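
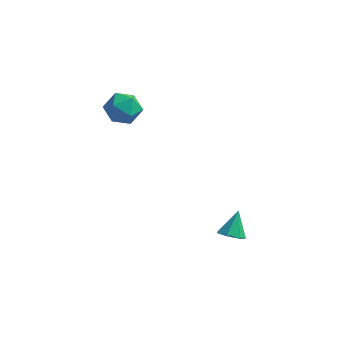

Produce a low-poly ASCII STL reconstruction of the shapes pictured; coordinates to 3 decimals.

solid 
facet normal -0.124 0.973 -0.193
outer loop
vertex -1.452 -1.79 2.581
vertex -2.233 -1.799 3.037
vertex -1.46 -1.615 3.468
endloop
endfacet
facet normal 0.569 0.808 -0.154
outer loop
vertex -1.452 -1.79 2.581
vertex -1.46 -1.615 3.468
vertex -0.812 -2.139 3.116
endloop
endfacet
facet normal 0.703 0.305 -0.642
outer loop
vertex -1.452 -1.79 2.581
vertex -0.812 -2.139 3.116
vertex -1.185 -2.646 2.467
endloop
endfacet
facet normal 0.093 0.160 -0.983
outer loop
vertex -1.452 -1.79 2.581
vertex -1.185 -2.646 2.467
vertex -2.063 -2.436 2.418
endloop
endfacet
facet normal -0.418 0.573 -0.705
outer loop
vertex -1.452 -1.79 2.581
vertex -2.063 -2.436 2.418
vertex -2.233 -1.799 3.037
endloop
endfacet
facet normal 0.693 0.528 0.491
outer loop
vertex -0.812 -2.139 3.116
vertex -1.46 -1.615 3.468
vertex -1.197 -2.364 3.902
endloop
endfacet
facet normal -0.428 0.795 0.429
outer loop
vertex -1.46 -1.615 3.468
vertex -2.233 -1.799 3.037
vertex -2.075 -2.154 3.853
endloop
endfacet
facet normal -0.904 0.148 -0.401
outer loop
vertex -2.233 -1.799 3.037
vertex -2.063 -2.436 2.418
vertex -2.448 -2.661 3.204
endloop
endfacet
facet normal -0.077 -0.520 -0.851
outer loop
vertex -2.063 -2.436 2.418
vertex -1.185 -2.646 2.467
vertex -1.8 -3.185 2.852
endloop
endfacet
facet normal 0.910 -0.285 -0.300
outer loop
vertex -1.185 -2.646 2.467
vertex -0.812 -2.139 3.116
vertex -1.027 -3.001 3.283
endloop
endfacet
facet normal -0.093 -0.160 0.983
outer loop
vertex -1.808 -3.01 3.739
vertex -1.197 -2.364 3.902
vertex -2.075 -2.154 3.853
endloop
endfacet
facet normal -0.703 -0.305 0.642
outer loop
vertex -1.808 -3.01 3.739
vertex -2.075 -2.154 3.853
vertex -2.448 -2.661 3.204
endloop
endfacet
facet normal -0.569 -0.808 0.154
outer loop
vertex -1.808 -3.01 3.739
vertex -2.448 -2.661 3.204
vertex -1.8 -3.185 2.852
endloop
endfacet
facet normal 0.124 -0.973 0.193
outer loop
vertex -1.808 -3.01 3.739
vertex -1.8 -3.185 2.852
vertex -1.027 -3.001 3.283
endloop
endfacet
facet normal 0.418 -0.573 0.705
outer loop
vertex -1.808 -3.01 3.739
vertex -1.027 -3.001 3.283
vertex -1.197 -2.364 3.902
endloop
endfacet
facet normal 0.077 0.520 0.851
outer loop
vertex -2.075 -2.154 3.853
vertex -1.197 -2.364 3.902
vertex -1.46 -1.615 3.468
endloop
endfacet
facet normal -0.910 0.285 0.300
outer loop
vertex -2.448 -2.661 3.204
vertex -2.075 -2.154 3.853
vertex -2.233 -1.799 3.037
endloop
endfacet
facet normal -0.693 -0.528 -0.491
outer loop
vertex -1.8 -3.185 2.852
vertex -2.448 -2.661 3.204
vertex -2.063 -2.436 2.418
endloop
endfacet
facet normal 0.428 -0.795 -0.429
outer loop
vertex -1.027 -3.001 3.283
vertex -1.8 -3.185 2.852
vertex -1.185 -2.646 2.467
endloop
endfacet
facet normal 0.904 -0.148 0.401
outer loop
vertex -1.197 -2.364 3.902
vertex -1.027 -3.001 3.283
vertex -0.812 -2.139 3.116
endloop
endfacet
facet normal -0.030 -0.605 -0.796
outer loop
vertex 4.311 -3.297 -2.923
vertex 3.681 -3.41 -2.813
vertex 3.951 -2.945 -3.177
endloop
endfacet
facet normal 0.713 0.700 -0.040
outer loop
vertex 4.311 -3.297 -2.923
vertex 3.951 -2.945 -3.177
vertex 3.719 -2.63 -1.787
endloop
endfacet
facet normal -0.030 -0.605 -0.796
outer loop
vertex 3.951 -2.945 -3.177
vertex 3.681 -3.41 -2.813
vertex 3.388 -2.943 -3.157
endloop
endfacet
facet normal -0.004 0.975 -0.222
outer loop
vertex 3.951 -2.945 -3.177
vertex 3.388 -2.943 -3.157
vertex 3.719 -2.63 -1.787
endloop
endfacet
facet normal -0.030 -0.605 -0.796
outer loop
vertex 3.388 -2.943 -3.157
vertex 3.681 -3.41 -2.813
vertex 3.045 -3.293 -2.878
endloop
endfacet
facet normal -0.710 0.704 0.011
outer loop
vertex 3.388 -2.943 -3.157
vertex 3.045 -3.293 -2.878
vertex 3.719 -2.63 -1.787
endloop
endfacet
facet normal -0.030 -0.605 -0.796
outer loop
vertex 3.045 -3.293 -2.878
vertex 3.681 -3.41 -2.813
vertex 3.181 -3.731 -2.55
endloop
endfacet
facet normal -0.871 0.091 0.483
outer loop
vertex 3.045 -3.293 -2.878
vertex 3.181 -3.731 -2.55
vertex 3.719 -2.63 -1.787
endloop
endfacet
facet normal -0.031 -0.605 -0.796
outer loop
vertex 3.181 -3.731 -2.55
vertex 3.681 -3.41 -2.813
vertex 3.693 -3.928 -2.42
endloop
endfacet
facet normal -0.368 -0.402 0.839
outer loop
vertex 3.181 -3.731 -2.55
vertex 3.693 -3.928 -2.42
vertex 3.719 -2.63 -1.787
endloop
endfacet
facet normal -0.030 -0.605 -0.796
outer loop
vertex 3.693 -3.928 -2.42
vertex 3.681 -3.41 -2.813
vertex 4.196 -3.734 -2.586
endloop
endfacet
facet normal 0.423 -0.404 0.811
outer loop
vertex 3.693 -3.928 -2.42
vertex 4.196 -3.734 -2.586
vertex 3.719 -2.63 -1.787
endloop
endfacet
facet normal -0.030 -0.605 -0.795
outer loop
vertex 4.196 -3.734 -2.586
vertex 3.681 -3.41 -2.813
vertex 4.311 -3.297 -2.923
endloop
endfacet
facet normal 0.903 0.086 0.420
outer loop
vertex 4.196 -3.734 -2.586
vertex 4.311 -3.297 -2.923
vertex 3.719 -2.63 -1.787
endloop
endfacet

endsolid


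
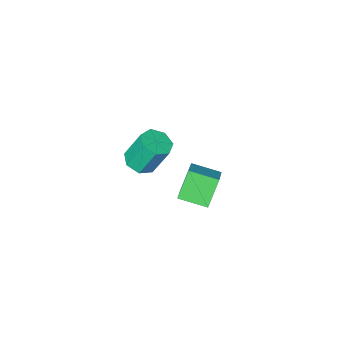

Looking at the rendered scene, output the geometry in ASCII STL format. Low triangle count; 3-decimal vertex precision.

solid 
facet normal 0.302 -0.310 -0.902
outer loop
vertex 1.411 3.372 -0.12
vertex 1.027 3.778 -0.388
vertex 1.618 3.859 -0.218
endloop
endfacet
facet normal 0.872 -0.292 0.392
outer loop
vertex 1.411 3.372 -0.12
vertex 1.618 3.859 -0.218
vertex 0.997 3.796 1.116
endloop
endfacet
facet normal 0.872 -0.292 0.392
outer loop
vertex 0.997 3.796 1.116
vertex 1.618 3.859 -0.218
vertex 1.204 4.283 1.018
endloop
endfacet
facet normal -0.302 0.310 0.902
outer loop
vertex 0.997 3.796 1.116
vertex 1.204 4.283 1.018
vertex 0.613 4.202 0.848
endloop
endfacet
facet normal 0.302 -0.309 -0.902
outer loop
vertex 1.618 3.859 -0.218
vertex 1.027 3.778 -0.388
vertex 1.379 4.285 -0.444
endloop
endfacet
facet normal 0.844 0.527 0.102
outer loop
vertex 1.618 3.859 -0.218
vertex 1.379 4.285 -0.444
vertex 1.204 4.283 1.018
endloop
endfacet
facet normal 0.844 0.527 0.102
outer loop
vertex 1.204 4.283 1.018
vertex 1.379 4.285 -0.444
vertex 0.965 4.709 0.792
endloop
endfacet
facet normal -0.302 0.309 0.902
outer loop
vertex 1.204 4.283 1.018
vertex 0.965 4.709 0.792
vertex 0.613 4.202 0.848
endloop
endfacet
facet normal 0.301 -0.308 -0.902
outer loop
vertex 1.379 4.285 -0.444
vertex 1.027 3.778 -0.388
vertex 0.876 4.33 -0.627
endloop
endfacet
facet normal 0.181 0.947 -0.264
outer loop
vertex 1.379 4.285 -0.444
vertex 0.876 4.33 -0.627
vertex 0.965 4.709 0.792
endloop
endfacet
facet normal 0.180 0.948 -0.264
outer loop
vertex 0.965 4.709 0.792
vertex 0.876 4.33 -0.627
vertex 0.462 4.753 0.608
endloop
endfacet
facet normal -0.303 0.310 0.901
outer loop
vertex 0.965 4.709 0.792
vertex 0.462 4.753 0.608
vertex 0.613 4.202 0.848
endloop
endfacet
facet normal 0.302 -0.308 -0.902
outer loop
vertex 0.876 4.33 -0.627
vertex 1.027 3.778 -0.388
vertex 0.486 3.959 -0.631
endloop
endfacet
facet normal -0.619 0.656 -0.432
outer loop
vertex 0.876 4.33 -0.627
vertex 0.486 3.959 -0.631
vertex 0.462 4.753 0.608
endloop
endfacet
facet normal -0.620 0.655 -0.432
outer loop
vertex 0.462 4.753 0.608
vertex 0.486 3.959 -0.631
vertex 0.072 4.382 0.605
endloop
endfacet
facet normal -0.302 0.310 0.902
outer loop
vertex 0.462 4.753 0.608
vertex 0.072 4.382 0.605
vertex 0.613 4.202 0.848
endloop
endfacet
facet normal 0.302 -0.309 -0.902
outer loop
vertex 0.486 3.959 -0.631
vertex 1.027 3.778 -0.388
vertex 0.504 3.452 -0.451
endloop
endfacet
facet normal -0.953 -0.131 -0.274
outer loop
vertex 0.486 3.959 -0.631
vertex 0.504 3.452 -0.451
vertex 0.072 4.382 0.605
endloop
endfacet
facet normal -0.953 -0.131 -0.275
outer loop
vertex 0.072 4.382 0.605
vertex 0.504 3.452 -0.451
vertex 0.09 3.875 0.784
endloop
endfacet
facet normal -0.303 0.308 0.902
outer loop
vertex 0.072 4.382 0.605
vertex 0.09 3.875 0.784
vertex 0.613 4.202 0.848
endloop
endfacet
facet normal 0.301 -0.309 -0.902
outer loop
vertex 0.504 3.452 -0.451
vertex 1.027 3.778 -0.388
vertex 0.916 3.191 -0.224
endloop
endfacet
facet normal -0.568 -0.818 0.090
outer loop
vertex 0.504 3.452 -0.451
vertex 0.916 3.191 -0.224
vertex 0.09 3.875 0.784
endloop
endfacet
facet normal -0.568 -0.818 0.090
outer loop
vertex 0.09 3.875 0.784
vertex 0.916 3.191 -0.224
vertex 0.502 3.614 1.012
endloop
endfacet
facet normal -0.303 0.309 0.901
outer loop
vertex 0.09 3.875 0.784
vertex 0.502 3.614 1.012
vertex 0.613 4.202 0.848
endloop
endfacet
facet normal 0.302 -0.309 -0.902
outer loop
vertex 0.916 3.191 -0.224
vertex 1.027 3.778 -0.388
vertex 1.411 3.372 -0.12
endloop
endfacet
facet normal 0.244 -0.890 0.386
outer loop
vertex 0.916 3.191 -0.224
vertex 1.411 3.372 -0.12
vertex 0.502 3.614 1.012
endloop
endfacet
facet normal 0.245 -0.889 0.387
outer loop
vertex 0.502 3.614 1.012
vertex 1.411 3.372 -0.12
vertex 0.997 3.796 1.116
endloop
endfacet
facet normal -0.303 0.309 0.902
outer loop
vertex 0.502 3.614 1.012
vertex 0.997 3.796 1.116
vertex 0.613 4.202 0.848
endloop
endfacet
facet normal -0.520 -0.233 0.822
outer loop
vertex -1.302 3.202 -2.836
vertex -2.078 4.01 -3.097
vertex -1.917 2.416 -3.448
endloop
endfacet
facet normal 0.674 -0.703 0.227
outer loop
vertex -1.262 2.71 -4.483
vertex -1.302 3.202 -2.836
vertex -1.917 2.416 -3.448
endloop
endfacet
facet normal -0.519 -0.233 0.822
outer loop
vertex -1.917 2.416 -3.448
vertex -2.078 4.01 -3.097
vertex -2.692 3.224 -3.708
endloop
endfacet
facet normal -0.525 -0.672 -0.523
outer loop
vertex -2.692 3.224 -3.708
vertex -1.262 2.71 -4.483
vertex -1.917 2.416 -3.448
endloop
endfacet
facet normal 0.524 0.672 0.523
outer loop
vertex -1.302 3.202 -2.836
vertex -1.423 4.304 -4.132
vertex -2.078 4.01 -3.097
endloop
endfacet
facet normal 0.674 -0.703 0.226
outer loop
vertex -0.648 3.496 -3.872
vertex -1.302 3.202 -2.836
vertex -1.262 2.71 -4.483
endloop
endfacet
facet normal 0.525 0.672 0.522
outer loop
vertex -0.648 3.496 -3.872
vertex -1.423 4.304 -4.132
vertex -1.302 3.202 -2.836
endloop
endfacet
facet normal -0.674 0.703 -0.227
outer loop
vertex -2.078 4.01 -3.097
vertex -1.423 4.304 -4.132
vertex -2.692 3.224 -3.708
endloop
endfacet
facet normal -0.525 -0.672 -0.522
outer loop
vertex -2.038 3.518 -4.744
vertex -1.262 2.71 -4.483
vertex -2.692 3.224 -3.708
endloop
endfacet
facet normal -0.674 0.703 -0.226
outer loop
vertex -2.692 3.224 -3.708
vertex -1.423 4.304 -4.132
vertex -2.038 3.518 -4.744
endloop
endfacet
facet normal 0.519 0.233 -0.822
outer loop
vertex -2.038 3.518 -4.744
vertex -0.648 3.496 -3.872
vertex -1.262 2.71 -4.483
endloop
endfacet
facet normal 0.519 0.234 -0.822
outer loop
vertex -1.423 4.304 -4.132
vertex -0.648 3.496 -3.872
vertex -2.038 3.518 -4.744
endloop
endfacet

endsolid


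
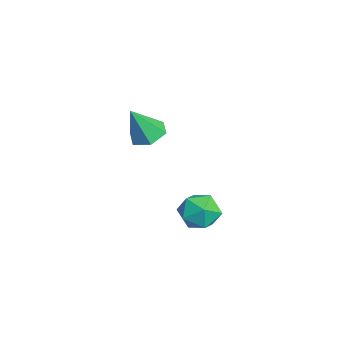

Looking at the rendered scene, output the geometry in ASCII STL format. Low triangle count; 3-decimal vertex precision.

solid 
facet normal 0.417 0.637 0.648
outer loop
vertex 1.87 2.284 -2.945
vertex 1.336 1.852 -2.177
vertex 2.269 1.491 -2.423
endloop
endfacet
facet normal 0.859 0.501 0.105
outer loop
vertex 1.87 2.284 -2.945
vertex 2.269 1.491 -2.423
vertex 2.368 1.536 -3.448
endloop
endfacet
facet normal 0.527 0.687 -0.500
outer loop
vertex 1.87 2.284 -2.945
vertex 2.368 1.536 -3.448
vertex 1.495 1.924 -3.835
endloop
endfacet
facet normal -0.118 0.937 -0.329
outer loop
vertex 1.87 2.284 -2.945
vertex 1.495 1.924 -3.835
vertex 0.858 2.12 -3.049
endloop
endfacet
facet normal -0.186 0.906 0.380
outer loop
vertex 1.87 2.284 -2.945
vertex 0.858 2.12 -3.049
vertex 1.336 1.852 -2.177
endloop
endfacet
facet normal 0.976 -0.203 0.085
outer loop
vertex 2.368 1.536 -3.448
vertex 2.269 1.491 -2.423
vertex 2.142 0.64 -2.991
endloop
endfacet
facet normal 0.261 0.017 0.965
outer loop
vertex 2.269 1.491 -2.423
vertex 1.336 1.852 -2.177
vertex 1.505 0.836 -2.205
endloop
endfacet
facet normal -0.716 0.452 0.532
outer loop
vertex 1.336 1.852 -2.177
vertex 0.858 2.12 -3.049
vertex 0.632 1.224 -2.592
endloop
endfacet
facet normal -0.606 0.502 -0.617
outer loop
vertex 0.858 2.12 -3.049
vertex 1.495 1.924 -3.835
vertex 0.731 1.269 -3.617
endloop
endfacet
facet normal 0.439 0.098 -0.893
outer loop
vertex 1.495 1.924 -3.835
vertex 2.368 1.536 -3.448
vertex 1.664 0.908 -3.863
endloop
endfacet
facet normal 0.118 -0.937 0.329
outer loop
vertex 1.13 0.476 -3.095
vertex 2.142 0.64 -2.991
vertex 1.505 0.836 -2.205
endloop
endfacet
facet normal -0.527 -0.687 0.500
outer loop
vertex 1.13 0.476 -3.095
vertex 1.505 0.836 -2.205
vertex 0.632 1.224 -2.592
endloop
endfacet
facet normal -0.859 -0.501 -0.105
outer loop
vertex 1.13 0.476 -3.095
vertex 0.632 1.224 -2.592
vertex 0.731 1.269 -3.617
endloop
endfacet
facet normal -0.417 -0.637 -0.648
outer loop
vertex 1.13 0.476 -3.095
vertex 0.731 1.269 -3.617
vertex 1.664 0.908 -3.863
endloop
endfacet
facet normal 0.186 -0.906 -0.380
outer loop
vertex 1.13 0.476 -3.095
vertex 1.664 0.908 -3.863
vertex 2.142 0.64 -2.991
endloop
endfacet
facet normal 0.606 -0.502 0.617
outer loop
vertex 1.505 0.836 -2.205
vertex 2.142 0.64 -2.991
vertex 2.269 1.491 -2.423
endloop
endfacet
facet normal -0.439 -0.098 0.893
outer loop
vertex 0.632 1.224 -2.592
vertex 1.505 0.836 -2.205
vertex 1.336 1.852 -2.177
endloop
endfacet
facet normal -0.976 0.203 -0.085
outer loop
vertex 0.731 1.269 -3.617
vertex 0.632 1.224 -2.592
vertex 0.858 2.12 -3.049
endloop
endfacet
facet normal -0.261 -0.017 -0.965
outer loop
vertex 1.664 0.908 -3.863
vertex 0.731 1.269 -3.617
vertex 1.495 1.924 -3.835
endloop
endfacet
facet normal 0.716 -0.452 -0.532
outer loop
vertex 2.142 0.64 -2.991
vertex 1.664 0.908 -3.863
vertex 2.368 1.536 -3.448
endloop
endfacet
facet normal -0.189 0.424 -0.886
outer loop
vertex 1.339 -1.31 1.013
vertex 0.936 -0.662 1.409
vertex 1.78 -0.612 1.253
endloop
endfacet
facet normal 0.844 -0.536 0.008
outer loop
vertex 1.339 -1.31 1.013
vertex 1.78 -0.612 1.253
vertex 1.264 -1.398 2.951
endloop
endfacet
facet normal -0.189 0.423 -0.886
outer loop
vertex 1.78 -0.612 1.253
vertex 0.936 -0.662 1.409
vertex 1.377 0.036 1.648
endloop
endfacet
facet normal 0.867 0.295 0.400
outer loop
vertex 1.78 -0.612 1.253
vertex 1.377 0.036 1.648
vertex 1.264 -1.398 2.951
endloop
endfacet
facet normal -0.189 0.423 -0.886
outer loop
vertex 1.377 0.036 1.648
vertex 0.936 -0.662 1.409
vertex 0.533 -0.013 1.805
endloop
endfacet
facet normal 0.099 0.665 0.740
outer loop
vertex 1.377 0.036 1.648
vertex 0.533 -0.013 1.805
vertex 1.264 -1.398 2.951
endloop
endfacet
facet normal -0.188 0.424 -0.886
outer loop
vertex 0.533 -0.013 1.805
vertex 0.936 -0.662 1.409
vertex 0.092 -0.711 1.565
endloop
endfacet
facet normal -0.696 0.203 0.689
outer loop
vertex 0.533 -0.013 1.805
vertex 0.092 -0.711 1.565
vertex 1.264 -1.398 2.951
endloop
endfacet
facet normal -0.188 0.423 -0.886
outer loop
vertex 0.092 -0.711 1.565
vertex 0.936 -0.662 1.409
vertex 0.494 -1.36 1.17
endloop
endfacet
facet normal -0.720 -0.627 0.298
outer loop
vertex 0.092 -0.711 1.565
vertex 0.494 -1.36 1.17
vertex 1.264 -1.398 2.951
endloop
endfacet
facet normal -0.190 0.423 -0.886
outer loop
vertex 0.494 -1.36 1.17
vertex 0.936 -0.662 1.409
vertex 1.339 -1.31 1.013
endloop
endfacet
facet normal 0.051 -0.998 -0.043
outer loop
vertex 0.494 -1.36 1.17
vertex 1.339 -1.31 1.013
vertex 1.264 -1.398 2.951
endloop
endfacet

endsolid


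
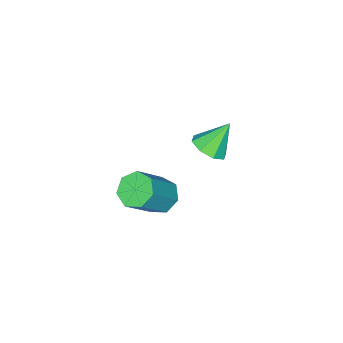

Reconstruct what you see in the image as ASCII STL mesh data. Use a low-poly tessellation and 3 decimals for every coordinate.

solid 
facet normal 0.539 -0.255 -0.802
outer loop
vertex -0.72 -0.823 -3.956
vertex -1.28 -1.523 -4.11
vertex -1.253 -0.651 -4.369
endloop
endfacet
facet normal 0.070 0.950 0.305
outer loop
vertex -0.72 -0.823 -3.956
vertex -1.253 -0.651 -4.369
vertex -2.18 -1.097 -2.77
endloop
endfacet
facet normal 0.539 -0.255 -0.802
outer loop
vertex -1.253 -0.651 -4.369
vertex -1.28 -1.523 -4.11
vertex -1.803 -0.99 -4.631
endloop
endfacet
facet normal -0.506 0.861 -0.053
outer loop
vertex -1.253 -0.651 -4.369
vertex -1.803 -0.99 -4.631
vertex -2.18 -1.097 -2.77
endloop
endfacet
facet normal 0.539 -0.255 -0.803
outer loop
vertex -1.803 -0.99 -4.631
vertex -1.28 -1.523 -4.11
vertex -2.046 -1.641 -4.587
endloop
endfacet
facet normal -0.927 0.335 -0.169
outer loop
vertex -1.803 -0.99 -4.631
vertex -2.046 -1.641 -4.587
vertex -2.18 -1.097 -2.77
endloop
endfacet
facet normal 0.539 -0.255 -0.803
outer loop
vertex -2.046 -1.641 -4.587
vertex -1.28 -1.523 -4.11
vertex -1.84 -2.223 -4.264
endloop
endfacet
facet normal -0.947 -0.321 0.026
outer loop
vertex -2.046 -1.641 -4.587
vertex -1.84 -2.223 -4.264
vertex -2.18 -1.097 -2.77
endloop
endfacet
facet normal 0.539 -0.255 -0.803
outer loop
vertex -1.84 -2.223 -4.264
vertex -1.28 -1.523 -4.11
vertex -1.306 -2.395 -3.851
endloop
endfacet
facet normal -0.554 -0.720 0.417
outer loop
vertex -1.84 -2.223 -4.264
vertex -1.306 -2.395 -3.851
vertex -2.18 -1.097 -2.77
endloop
endfacet
facet normal 0.539 -0.255 -0.803
outer loop
vertex -1.306 -2.395 -3.851
vertex -1.28 -1.523 -4.11
vertex -0.757 -2.056 -3.59
endloop
endfacet
facet normal 0.021 -0.631 0.775
outer loop
vertex -1.306 -2.395 -3.851
vertex -0.757 -2.056 -3.59
vertex -2.18 -1.097 -2.77
endloop
endfacet
facet normal 0.539 -0.254 -0.803
outer loop
vertex -0.757 -2.056 -3.59
vertex -1.28 -1.523 -4.11
vertex -0.514 -1.404 -3.633
endloop
endfacet
facet normal 0.442 -0.106 0.891
outer loop
vertex -0.757 -2.056 -3.59
vertex -0.514 -1.404 -3.633
vertex -2.18 -1.097 -2.77
endloop
endfacet
facet normal 0.539 -0.255 -0.803
outer loop
vertex -0.514 -1.404 -3.633
vertex -1.28 -1.523 -4.11
vertex -0.72 -0.823 -3.956
endloop
endfacet
facet normal 0.462 0.550 0.696
outer loop
vertex -0.514 -1.404 -3.633
vertex -0.72 -0.823 -3.956
vertex -2.18 -1.097 -2.77
endloop
endfacet
facet normal -0.668 0.066 -0.741
outer loop
vertex 3.206 -1.481 -4.042
vertex 2.811 -0.801 -3.625
vertex 3.473 -0.778 -4.22
endloop
endfacet
facet normal 0.659 -0.410 -0.631
outer loop
vertex 3.206 -1.481 -4.042
vertex 3.473 -0.778 -4.22
vertex 4.624 -1.62 -2.471
endloop
endfacet
facet normal 0.659 -0.410 -0.631
outer loop
vertex 4.624 -1.62 -2.471
vertex 3.473 -0.778 -4.22
vertex 4.89 -0.917 -2.65
endloop
endfacet
facet normal 0.669 -0.064 0.741
outer loop
vertex 4.624 -1.62 -2.471
vertex 4.89 -0.917 -2.65
vertex 4.229 -0.939 -2.055
endloop
endfacet
facet normal -0.668 0.065 -0.741
outer loop
vertex 3.473 -0.778 -4.22
vertex 2.811 -0.801 -3.625
vertex 3.241 -0.093 -3.951
endloop
endfacet
facet normal 0.680 0.456 -0.574
outer loop
vertex 3.473 -0.778 -4.22
vertex 3.241 -0.093 -3.951
vertex 4.89 -0.917 -2.65
endloop
endfacet
facet normal 0.681 0.455 -0.575
outer loop
vertex 4.89 -0.917 -2.65
vertex 3.241 -0.093 -3.951
vertex 4.659 -0.231 -2.381
endloop
endfacet
facet normal 0.669 -0.065 0.741
outer loop
vertex 4.89 -0.917 -2.65
vertex 4.659 -0.231 -2.381
vertex 4.229 -0.939 -2.055
endloop
endfacet
facet normal -0.669 0.065 -0.740
outer loop
vertex 3.241 -0.093 -3.951
vertex 2.811 -0.801 -3.625
vertex 2.686 0.06 -3.436
endloop
endfacet
facet normal 0.190 0.978 -0.086
outer loop
vertex 3.241 -0.093 -3.951
vertex 2.686 0.06 -3.436
vertex 4.659 -0.231 -2.381
endloop
endfacet
facet normal 0.189 0.978 -0.085
outer loop
vertex 4.659 -0.231 -2.381
vertex 2.686 0.06 -3.436
vertex 4.104 -0.079 -1.866
endloop
endfacet
facet normal 0.669 -0.065 0.740
outer loop
vertex 4.659 -0.231 -2.381
vertex 4.104 -0.079 -1.866
vertex 4.229 -0.939 -2.055
endloop
endfacet
facet normal -0.668 0.066 -0.741
outer loop
vertex 2.686 0.06 -3.436
vertex 2.811 -0.801 -3.625
vertex 2.225 -0.435 -3.064
endloop
endfacet
facet normal -0.443 0.765 0.468
outer loop
vertex 2.686 0.06 -3.436
vertex 2.225 -0.435 -3.064
vertex 4.104 -0.079 -1.866
endloop
endfacet
facet normal -0.443 0.765 0.468
outer loop
vertex 4.104 -0.079 -1.866
vertex 2.225 -0.435 -3.064
vertex 3.643 -0.574 -1.493
endloop
endfacet
facet normal 0.669 -0.065 0.740
outer loop
vertex 4.104 -0.079 -1.866
vertex 3.643 -0.574 -1.493
vertex 4.229 -0.939 -2.055
endloop
endfacet
facet normal -0.669 0.065 -0.741
outer loop
vertex 2.225 -0.435 -3.064
vertex 2.811 -0.801 -3.625
vertex 2.206 -1.206 -3.114
endloop
endfacet
facet normal -0.743 -0.025 0.669
outer loop
vertex 2.225 -0.435 -3.064
vertex 2.206 -1.206 -3.114
vertex 3.643 -0.574 -1.493
endloop
endfacet
facet normal -0.743 -0.025 0.669
outer loop
vertex 3.643 -0.574 -1.493
vertex 2.206 -1.206 -3.114
vertex 3.623 -1.345 -1.544
endloop
endfacet
facet normal 0.669 -0.066 0.740
outer loop
vertex 3.643 -0.574 -1.493
vertex 3.623 -1.345 -1.544
vertex 4.229 -0.939 -2.055
endloop
endfacet
facet normal -0.669 0.065 -0.740
outer loop
vertex 2.206 -1.206 -3.114
vertex 2.811 -0.801 -3.625
vertex 2.642 -1.671 -3.549
endloop
endfacet
facet normal -0.483 -0.795 0.366
outer loop
vertex 2.206 -1.206 -3.114
vertex 2.642 -1.671 -3.549
vertex 3.623 -1.345 -1.544
endloop
endfacet
facet normal -0.483 -0.796 0.366
outer loop
vertex 3.623 -1.345 -1.544
vertex 2.642 -1.671 -3.549
vertex 4.06 -1.81 -1.979
endloop
endfacet
facet normal 0.668 -0.065 0.741
outer loop
vertex 3.623 -1.345 -1.544
vertex 4.06 -1.81 -1.979
vertex 4.229 -0.939 -2.055
endloop
endfacet
facet normal -0.669 0.065 -0.740
outer loop
vertex 2.642 -1.671 -3.549
vertex 2.811 -0.801 -3.625
vertex 3.206 -1.481 -4.042
endloop
endfacet
facet normal 0.140 -0.967 -0.212
outer loop
vertex 2.642 -1.671 -3.549
vertex 3.206 -1.481 -4.042
vertex 4.06 -1.81 -1.979
endloop
endfacet
facet normal 0.141 -0.967 -0.212
outer loop
vertex 4.06 -1.81 -1.979
vertex 3.206 -1.481 -4.042
vertex 4.624 -1.62 -2.471
endloop
endfacet
facet normal 0.668 -0.065 0.741
outer loop
vertex 4.06 -1.81 -1.979
vertex 4.624 -1.62 -2.471
vertex 4.229 -0.939 -2.055
endloop
endfacet

endsolid


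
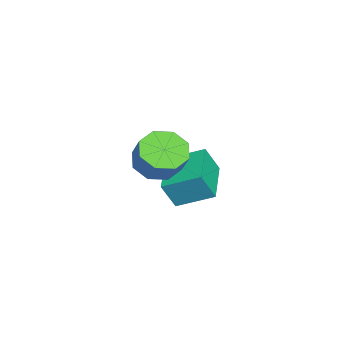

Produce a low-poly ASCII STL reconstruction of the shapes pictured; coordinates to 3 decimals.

solid 
facet normal -0.981 -0.064 0.184
outer loop
vertex -1.966 -3.584 0.248
vertex -1.939 -2.04 0.934
vertex -2.22 -3.058 -0.925
endloop
endfacet
facet normal -0.015 -0.914 -0.406
outer loop
vertex -0.141 -2.92 -1.314
vertex -1.966 -3.584 0.248
vertex -2.22 -3.058 -0.925
endloop
endfacet
facet normal -0.981 -0.065 0.184
outer loop
vertex -2.22 -3.058 -0.925
vertex -1.939 -2.04 0.934
vertex -2.194 -1.514 -0.238
endloop
endfacet
facet normal -0.194 0.402 -0.895
outer loop
vertex -2.194 -1.514 -0.238
vertex -0.141 -2.92 -1.314
vertex -2.22 -3.058 -0.925
endloop
endfacet
facet normal 0.194 -0.401 0.895
outer loop
vertex -1.966 -3.584 0.248
vertex 0.14 -1.902 0.545
vertex -1.939 -2.04 0.934
endloop
endfacet
facet normal -0.016 -0.913 -0.407
outer loop
vertex 0.114 -3.446 -0.142
vertex -1.966 -3.584 0.248
vertex -0.141 -2.92 -1.314
endloop
endfacet
facet normal 0.194 -0.401 0.895
outer loop
vertex 0.114 -3.446 -0.142
vertex 0.14 -1.902 0.545
vertex -1.966 -3.584 0.248
endloop
endfacet
facet normal 0.015 0.913 0.407
outer loop
vertex -1.939 -2.04 0.934
vertex 0.14 -1.902 0.545
vertex -2.194 -1.514 -0.238
endloop
endfacet
facet normal -0.194 0.401 -0.895
outer loop
vertex -0.114 -1.376 -0.628
vertex -0.141 -2.92 -1.314
vertex -2.194 -1.514 -0.238
endloop
endfacet
facet normal 0.016 0.914 0.406
outer loop
vertex -2.194 -1.514 -0.238
vertex 0.14 -1.902 0.545
vertex -0.114 -1.376 -0.628
endloop
endfacet
facet normal 0.981 0.065 -0.184
outer loop
vertex -0.114 -1.376 -0.628
vertex 0.114 -3.446 -0.142
vertex -0.141 -2.92 -1.314
endloop
endfacet
facet normal 0.981 0.065 -0.183
outer loop
vertex 0.14 -1.902 0.545
vertex 0.114 -3.446 -0.142
vertex -0.114 -1.376 -0.628
endloop
endfacet
facet normal -0.548 -0.305 -0.779
outer loop
vertex 3.093 -2.684 2.025
vertex 2.509 -3.184 2.632
vertex 2.515 -2.273 2.271
endloop
endfacet
facet normal 0.327 0.779 -0.535
outer loop
vertex 3.093 -2.684 2.025
vertex 2.515 -2.273 2.271
vertex 3.795 -2.295 3.021
endloop
endfacet
facet normal 0.327 0.780 -0.534
outer loop
vertex 3.795 -2.295 3.021
vertex 2.515 -2.273 2.271
vertex 3.218 -1.884 3.268
endloop
endfacet
facet normal 0.549 0.303 0.779
outer loop
vertex 3.795 -2.295 3.021
vertex 3.218 -1.884 3.268
vertex 3.211 -2.796 3.628
endloop
endfacet
facet normal -0.549 -0.305 -0.779
outer loop
vertex 2.515 -2.273 2.271
vertex 2.509 -3.184 2.632
vertex 1.934 -2.397 2.729
endloop
endfacet
facet normal -0.314 0.938 -0.145
outer loop
vertex 2.515 -2.273 2.271
vertex 1.934 -2.397 2.729
vertex 3.218 -1.884 3.268
endloop
endfacet
facet normal -0.314 0.938 -0.145
outer loop
vertex 3.218 -1.884 3.268
vertex 1.934 -2.397 2.729
vertex 2.637 -2.008 3.726
endloop
endfacet
facet normal 0.549 0.303 0.779
outer loop
vertex 3.218 -1.884 3.268
vertex 2.637 -2.008 3.726
vertex 3.211 -2.796 3.628
endloop
endfacet
facet normal -0.549 -0.305 -0.779
outer loop
vertex 1.934 -2.397 2.729
vertex 2.509 -3.184 2.632
vertex 1.69 -2.982 3.13
endloop
endfacet
facet normal -0.770 0.547 0.329
outer loop
vertex 1.934 -2.397 2.729
vertex 1.69 -2.982 3.13
vertex 2.637 -2.008 3.726
endloop
endfacet
facet normal -0.770 0.547 0.328
outer loop
vertex 2.637 -2.008 3.726
vertex 1.69 -2.982 3.13
vertex 2.392 -2.593 4.127
endloop
endfacet
facet normal 0.550 0.303 0.778
outer loop
vertex 2.637 -2.008 3.726
vertex 2.392 -2.593 4.127
vertex 3.211 -2.796 3.628
endloop
endfacet
facet normal -0.549 -0.304 -0.779
outer loop
vertex 1.69 -2.982 3.13
vertex 2.509 -3.184 2.632
vertex 1.925 -3.685 3.239
endloop
endfacet
facet normal -0.775 -0.165 0.610
outer loop
vertex 1.69 -2.982 3.13
vertex 1.925 -3.685 3.239
vertex 2.392 -2.593 4.127
endloop
endfacet
facet normal -0.775 -0.165 0.610
outer loop
vertex 2.392 -2.593 4.127
vertex 1.925 -3.685 3.239
vertex 2.627 -3.296 4.235
endloop
endfacet
facet normal 0.549 0.303 0.779
outer loop
vertex 2.392 -2.593 4.127
vertex 2.627 -3.296 4.235
vertex 3.211 -2.796 3.628
endloop
endfacet
facet normal -0.549 -0.303 -0.779
outer loop
vertex 1.925 -3.685 3.239
vertex 2.509 -3.184 2.632
vertex 2.502 -4.096 2.992
endloop
endfacet
facet normal -0.326 -0.780 0.535
outer loop
vertex 1.925 -3.685 3.239
vertex 2.502 -4.096 2.992
vertex 2.627 -3.296 4.235
endloop
endfacet
facet normal -0.327 -0.779 0.535
outer loop
vertex 2.627 -3.296 4.235
vertex 2.502 -4.096 2.992
vertex 3.205 -3.707 3.989
endloop
endfacet
facet normal 0.548 0.305 0.779
outer loop
vertex 2.627 -3.296 4.235
vertex 3.205 -3.707 3.989
vertex 3.211 -2.796 3.628
endloop
endfacet
facet normal -0.549 -0.303 -0.779
outer loop
vertex 2.502 -4.096 2.992
vertex 2.509 -3.184 2.632
vertex 3.083 -3.972 2.534
endloop
endfacet
facet normal 0.314 -0.938 0.145
outer loop
vertex 2.502 -4.096 2.992
vertex 3.083 -3.972 2.534
vertex 3.205 -3.707 3.989
endloop
endfacet
facet normal 0.314 -0.938 0.145
outer loop
vertex 3.205 -3.707 3.989
vertex 3.083 -3.972 2.534
vertex 3.786 -3.583 3.531
endloop
endfacet
facet normal 0.549 0.305 0.779
outer loop
vertex 3.205 -3.707 3.989
vertex 3.786 -3.583 3.531
vertex 3.211 -2.796 3.628
endloop
endfacet
facet normal -0.550 -0.303 -0.778
outer loop
vertex 3.083 -3.972 2.534
vertex 2.509 -3.184 2.632
vertex 3.328 -3.387 2.133
endloop
endfacet
facet normal 0.769 -0.548 -0.329
outer loop
vertex 3.083 -3.972 2.534
vertex 3.328 -3.387 2.133
vertex 3.786 -3.583 3.531
endloop
endfacet
facet normal 0.770 -0.547 -0.329
outer loop
vertex 3.786 -3.583 3.531
vertex 3.328 -3.387 2.133
vertex 4.03 -2.998 3.13
endloop
endfacet
facet normal 0.549 0.305 0.779
outer loop
vertex 3.786 -3.583 3.531
vertex 4.03 -2.998 3.13
vertex 3.211 -2.796 3.628
endloop
endfacet
facet normal -0.549 -0.303 -0.779
outer loop
vertex 3.328 -3.387 2.133
vertex 2.509 -3.184 2.632
vertex 3.093 -2.684 2.025
endloop
endfacet
facet normal 0.775 0.165 -0.610
outer loop
vertex 3.328 -3.387 2.133
vertex 3.093 -2.684 2.025
vertex 4.03 -2.998 3.13
endloop
endfacet
facet normal 0.775 0.164 -0.610
outer loop
vertex 4.03 -2.998 3.13
vertex 3.093 -2.684 2.025
vertex 3.795 -2.295 3.021
endloop
endfacet
facet normal 0.549 0.304 0.779
outer loop
vertex 4.03 -2.998 3.13
vertex 3.795 -2.295 3.021
vertex 3.211 -2.796 3.628
endloop
endfacet

endsolid


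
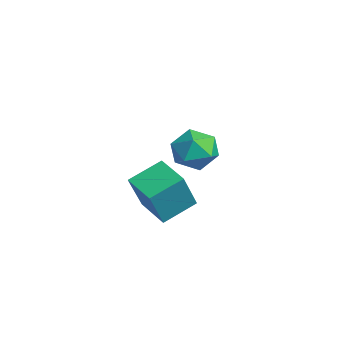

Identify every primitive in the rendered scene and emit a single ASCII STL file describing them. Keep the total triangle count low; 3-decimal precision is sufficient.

solid 
facet normal -0.947 -0.256 0.194
outer loop
vertex -0.865 -1.253 2.547
vertex -1.034 -0.293 2.99
vertex -1.243 -0.765 1.346
endloop
endfacet
facet normal 0.157 -0.897 -0.414
outer loop
vertex -0.286 -0.507 1.15
vertex -0.865 -1.253 2.547
vertex -1.243 -0.765 1.346
endloop
endfacet
facet normal -0.947 -0.255 0.194
outer loop
vertex -1.243 -0.765 1.346
vertex -1.034 -0.293 2.99
vertex -1.411 0.194 1.788
endloop
endfacet
facet normal -0.280 0.361 -0.890
outer loop
vertex -1.411 0.194 1.788
vertex -0.286 -0.507 1.15
vertex -1.243 -0.765 1.346
endloop
endfacet
facet normal 0.280 -0.361 0.890
outer loop
vertex -0.865 -1.253 2.547
vertex -0.077 -0.035 2.794
vertex -1.034 -0.293 2.99
endloop
endfacet
facet normal 0.159 -0.897 -0.413
outer loop
vertex 0.091 -0.994 2.352
vertex -0.865 -1.253 2.547
vertex -0.286 -0.507 1.15
endloop
endfacet
facet normal 0.279 -0.361 0.890
outer loop
vertex 0.091 -0.994 2.352
vertex -0.077 -0.035 2.794
vertex -0.865 -1.253 2.547
endloop
endfacet
facet normal -0.157 0.897 0.413
outer loop
vertex -1.034 -0.293 2.99
vertex -0.077 -0.035 2.794
vertex -1.411 0.194 1.788
endloop
endfacet
facet normal -0.279 0.361 -0.890
outer loop
vertex -0.455 0.453 1.593
vertex -0.286 -0.507 1.15
vertex -1.411 0.194 1.788
endloop
endfacet
facet normal -0.158 0.896 0.414
outer loop
vertex -1.411 0.194 1.788
vertex -0.077 -0.035 2.794
vertex -0.455 0.453 1.593
endloop
endfacet
facet normal 0.947 0.256 -0.193
outer loop
vertex -0.455 0.453 1.593
vertex 0.091 -0.994 2.352
vertex -0.286 -0.507 1.15
endloop
endfacet
facet normal 0.947 0.255 -0.194
outer loop
vertex -0.077 -0.035 2.794
vertex 0.091 -0.994 2.352
vertex -0.455 0.453 1.593
endloop
endfacet
facet normal -0.913 0.252 -0.321
outer loop
vertex -4.009 1.709 1.118
vertex -4.318 1.292 1.669
vertex -4.159 2.022 1.79
endloop
endfacet
facet normal -0.442 0.771 -0.458
outer loop
vertex -4.009 1.709 1.118
vertex -4.159 2.022 1.79
vertex -3.51 2.183 1.435
endloop
endfacet
facet normal 0.077 0.497 -0.864
outer loop
vertex -4.009 1.709 1.118
vertex -3.51 2.183 1.435
vertex -3.268 1.552 1.094
endloop
endfacet
facet normal -0.072 -0.190 -0.979
outer loop
vertex -4.009 1.709 1.118
vertex -3.268 1.552 1.094
vertex -3.768 1.001 1.238
endloop
endfacet
facet normal -0.685 -0.342 -0.643
outer loop
vertex -4.009 1.709 1.118
vertex -3.768 1.001 1.238
vertex -4.318 1.292 1.669
endloop
endfacet
facet normal -0.154 0.975 0.161
outer loop
vertex -3.51 2.183 1.435
vertex -4.159 2.022 1.79
vertex -3.512 2.059 2.182
endloop
endfacet
facet normal -0.914 0.136 0.381
outer loop
vertex -4.159 2.022 1.79
vertex -4.318 1.292 1.669
vertex -4.012 1.508 2.326
endloop
endfacet
facet normal -0.546 -0.826 -0.139
outer loop
vertex -4.318 1.292 1.669
vertex -3.768 1.001 1.238
vertex -3.77 0.877 1.985
endloop
endfacet
facet normal 0.445 -0.582 -0.680
outer loop
vertex -3.768 1.001 1.238
vertex -3.268 1.552 1.094
vertex -3.121 1.038 1.63
endloop
endfacet
facet normal 0.688 0.531 -0.495
outer loop
vertex -3.268 1.552 1.094
vertex -3.51 2.183 1.435
vertex -2.962 1.768 1.751
endloop
endfacet
facet normal 0.072 0.190 0.979
outer loop
vertex -3.271 1.351 2.302
vertex -3.512 2.059 2.182
vertex -4.012 1.508 2.326
endloop
endfacet
facet normal -0.077 -0.497 0.864
outer loop
vertex -3.271 1.351 2.302
vertex -4.012 1.508 2.326
vertex -3.77 0.877 1.985
endloop
endfacet
facet normal 0.442 -0.771 0.458
outer loop
vertex -3.271 1.351 2.302
vertex -3.77 0.877 1.985
vertex -3.121 1.038 1.63
endloop
endfacet
facet normal 0.913 -0.252 0.321
outer loop
vertex -3.271 1.351 2.302
vertex -3.121 1.038 1.63
vertex -2.962 1.768 1.751
endloop
endfacet
facet normal 0.685 0.342 0.643
outer loop
vertex -3.271 1.351 2.302
vertex -2.962 1.768 1.751
vertex -3.512 2.059 2.182
endloop
endfacet
facet normal -0.445 0.582 0.680
outer loop
vertex -4.012 1.508 2.326
vertex -3.512 2.059 2.182
vertex -4.159 2.022 1.79
endloop
endfacet
facet normal -0.688 -0.531 0.495
outer loop
vertex -3.77 0.877 1.985
vertex -4.012 1.508 2.326
vertex -4.318 1.292 1.669
endloop
endfacet
facet normal 0.154 -0.975 -0.161
outer loop
vertex -3.121 1.038 1.63
vertex -3.77 0.877 1.985
vertex -3.768 1.001 1.238
endloop
endfacet
facet normal 0.914 -0.136 -0.381
outer loop
vertex -2.962 1.768 1.751
vertex -3.121 1.038 1.63
vertex -3.268 1.552 1.094
endloop
endfacet
facet normal 0.546 0.826 0.139
outer loop
vertex -3.512 2.059 2.182
vertex -2.962 1.768 1.751
vertex -3.51 2.183 1.435
endloop
endfacet

endsolid


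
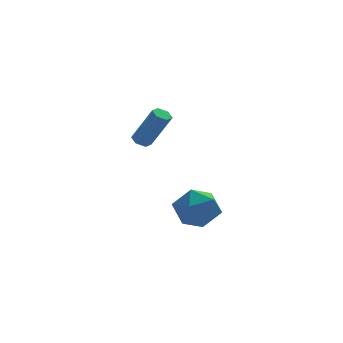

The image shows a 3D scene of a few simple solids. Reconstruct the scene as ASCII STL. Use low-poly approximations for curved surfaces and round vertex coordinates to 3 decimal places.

solid 
facet normal -0.776 0.628 -0.065
outer loop
vertex 2.916 -1.086 -3.184
vertex 2.487 -1.514 -2.198
vertex 3.213 -0.614 -2.17
endloop
endfacet
facet normal -0.193 0.910 -0.367
outer loop
vertex 2.916 -1.086 -3.184
vertex 3.213 -0.614 -2.17
vertex 4.013 -0.775 -2.99
endloop
endfacet
facet normal 0.024 0.467 -0.884
outer loop
vertex 2.916 -1.086 -3.184
vertex 4.013 -0.775 -2.99
vertex 3.781 -1.774 -3.524
endloop
endfacet
facet normal -0.424 -0.088 -0.901
outer loop
vertex 2.916 -1.086 -3.184
vertex 3.781 -1.774 -3.524
vertex 2.838 -2.231 -3.035
endloop
endfacet
facet normal -0.919 0.011 -0.395
outer loop
vertex 2.916 -1.086 -3.184
vertex 2.838 -2.231 -3.035
vertex 2.487 -1.514 -2.198
endloop
endfacet
facet normal 0.319 0.939 0.127
outer loop
vertex 4.013 -0.775 -2.99
vertex 3.213 -0.614 -2.17
vertex 4.262 -1.009 -1.885
endloop
endfacet
facet normal -0.622 0.483 0.616
outer loop
vertex 3.213 -0.614 -2.17
vertex 2.487 -1.514 -2.198
vertex 3.319 -1.466 -1.396
endloop
endfacet
facet normal -0.853 -0.515 0.083
outer loop
vertex 2.487 -1.514 -2.198
vertex 2.838 -2.231 -3.035
vertex 3.087 -2.465 -1.93
endloop
endfacet
facet normal -0.054 -0.675 -0.736
outer loop
vertex 2.838 -2.231 -3.035
vertex 3.781 -1.774 -3.524
vertex 3.887 -2.626 -2.75
endloop
endfacet
facet normal 0.670 0.223 -0.708
outer loop
vertex 3.781 -1.774 -3.524
vertex 4.013 -0.775 -2.99
vertex 4.613 -1.726 -2.722
endloop
endfacet
facet normal 0.424 0.088 0.901
outer loop
vertex 4.184 -2.154 -1.736
vertex 4.262 -1.009 -1.885
vertex 3.319 -1.466 -1.396
endloop
endfacet
facet normal -0.024 -0.467 0.884
outer loop
vertex 4.184 -2.154 -1.736
vertex 3.319 -1.466 -1.396
vertex 3.087 -2.465 -1.93
endloop
endfacet
facet normal 0.193 -0.910 0.367
outer loop
vertex 4.184 -2.154 -1.736
vertex 3.087 -2.465 -1.93
vertex 3.887 -2.626 -2.75
endloop
endfacet
facet normal 0.776 -0.628 0.065
outer loop
vertex 4.184 -2.154 -1.736
vertex 3.887 -2.626 -2.75
vertex 4.613 -1.726 -2.722
endloop
endfacet
facet normal 0.919 -0.011 0.395
outer loop
vertex 4.184 -2.154 -1.736
vertex 4.613 -1.726 -2.722
vertex 4.262 -1.009 -1.885
endloop
endfacet
facet normal 0.054 0.675 0.736
outer loop
vertex 3.319 -1.466 -1.396
vertex 4.262 -1.009 -1.885
vertex 3.213 -0.614 -2.17
endloop
endfacet
facet normal -0.670 -0.223 0.708
outer loop
vertex 3.087 -2.465 -1.93
vertex 3.319 -1.466 -1.396
vertex 2.487 -1.514 -2.198
endloop
endfacet
facet normal -0.319 -0.939 -0.127
outer loop
vertex 3.887 -2.626 -2.75
vertex 3.087 -2.465 -1.93
vertex 2.838 -2.231 -3.035
endloop
endfacet
facet normal 0.622 -0.483 -0.616
outer loop
vertex 4.613 -1.726 -2.722
vertex 3.887 -2.626 -2.75
vertex 3.781 -1.774 -3.524
endloop
endfacet
facet normal 0.853 0.515 -0.083
outer loop
vertex 4.262 -1.009 -1.885
vertex 4.613 -1.726 -2.722
vertex 4.013 -0.775 -2.99
endloop
endfacet
facet normal -0.423 0.253 -0.870
outer loop
vertex 2.206 4.649 -0.793
vertex 1.894 4.247 -0.758
vertex 1.755 4.696 -0.56
endloop
endfacet
facet normal 0.196 0.963 0.185
outer loop
vertex 2.206 4.649 -0.793
vertex 1.755 4.696 -0.56
vertex 3.098 4.115 1.043
endloop
endfacet
facet normal 0.196 0.963 0.185
outer loop
vertex 3.098 4.115 1.043
vertex 1.755 4.696 -0.56
vertex 2.647 4.162 1.276
endloop
endfacet
facet normal 0.423 -0.253 0.870
outer loop
vertex 3.098 4.115 1.043
vertex 2.647 4.162 1.276
vertex 2.786 3.713 1.078
endloop
endfacet
facet normal -0.423 0.253 -0.870
outer loop
vertex 1.755 4.696 -0.56
vertex 1.894 4.247 -0.758
vertex 1.443 4.294 -0.525
endloop
endfacet
facet normal -0.668 0.561 0.488
outer loop
vertex 1.755 4.696 -0.56
vertex 1.443 4.294 -0.525
vertex 2.647 4.162 1.276
endloop
endfacet
facet normal -0.668 0.561 0.488
outer loop
vertex 2.647 4.162 1.276
vertex 1.443 4.294 -0.525
vertex 2.335 3.76 1.311
endloop
endfacet
facet normal 0.423 -0.253 0.870
outer loop
vertex 2.647 4.162 1.276
vertex 2.335 3.76 1.311
vertex 2.786 3.713 1.078
endloop
endfacet
facet normal -0.423 0.253 -0.870
outer loop
vertex 1.443 4.294 -0.525
vertex 1.894 4.247 -0.758
vertex 1.582 3.845 -0.723
endloop
endfacet
facet normal -0.864 -0.401 0.303
outer loop
vertex 1.443 4.294 -0.525
vertex 1.582 3.845 -0.723
vertex 2.335 3.76 1.311
endloop
endfacet
facet normal -0.864 -0.401 0.303
outer loop
vertex 2.335 3.76 1.311
vertex 1.582 3.845 -0.723
vertex 2.474 3.311 1.113
endloop
endfacet
facet normal 0.423 -0.253 0.870
outer loop
vertex 2.335 3.76 1.311
vertex 2.474 3.311 1.113
vertex 2.786 3.713 1.078
endloop
endfacet
facet normal -0.423 0.253 -0.870
outer loop
vertex 1.582 3.845 -0.723
vertex 1.894 4.247 -0.758
vertex 2.033 3.798 -0.956
endloop
endfacet
facet normal -0.196 -0.963 -0.185
outer loop
vertex 1.582 3.845 -0.723
vertex 2.033 3.798 -0.956
vertex 2.474 3.311 1.113
endloop
endfacet
facet normal -0.196 -0.963 -0.185
outer loop
vertex 2.474 3.311 1.113
vertex 2.033 3.798 -0.956
vertex 2.925 3.264 0.88
endloop
endfacet
facet normal 0.423 -0.253 0.870
outer loop
vertex 2.474 3.311 1.113
vertex 2.925 3.264 0.88
vertex 2.786 3.713 1.078
endloop
endfacet
facet normal -0.423 0.253 -0.870
outer loop
vertex 2.033 3.798 -0.956
vertex 1.894 4.247 -0.758
vertex 2.345 4.2 -0.991
endloop
endfacet
facet normal 0.668 -0.561 -0.488
outer loop
vertex 2.033 3.798 -0.956
vertex 2.345 4.2 -0.991
vertex 2.925 3.264 0.88
endloop
endfacet
facet normal 0.668 -0.561 -0.488
outer loop
vertex 2.925 3.264 0.88
vertex 2.345 4.2 -0.991
vertex 3.237 3.666 0.845
endloop
endfacet
facet normal 0.423 -0.253 0.870
outer loop
vertex 2.925 3.264 0.88
vertex 3.237 3.666 0.845
vertex 2.786 3.713 1.078
endloop
endfacet
facet normal -0.423 0.253 -0.870
outer loop
vertex 2.345 4.2 -0.991
vertex 1.894 4.247 -0.758
vertex 2.206 4.649 -0.793
endloop
endfacet
facet normal 0.864 0.401 -0.303
outer loop
vertex 2.345 4.2 -0.991
vertex 2.206 4.649 -0.793
vertex 3.237 3.666 0.845
endloop
endfacet
facet normal 0.864 0.401 -0.303
outer loop
vertex 3.237 3.666 0.845
vertex 2.206 4.649 -0.793
vertex 3.098 4.115 1.043
endloop
endfacet
facet normal 0.423 -0.253 0.870
outer loop
vertex 3.237 3.666 0.845
vertex 3.098 4.115 1.043
vertex 2.786 3.713 1.078
endloop
endfacet

endsolid


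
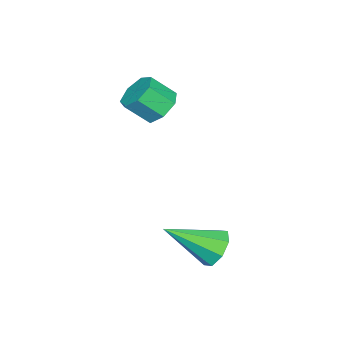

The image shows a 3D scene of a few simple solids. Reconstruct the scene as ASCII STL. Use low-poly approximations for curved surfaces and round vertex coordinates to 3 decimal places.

solid 
facet normal -0.428 0.730 -0.532
outer loop
vertex 0.861 0.92 -4.732
vertex 0.441 1.171 -4.05
vertex 1.185 1.358 -4.392
endloop
endfacet
facet normal 0.851 -0.288 -0.440
outer loop
vertex 0.861 0.92 -4.732
vertex 1.185 1.358 -4.392
vertex 1.359 -0.391 -2.91
endloop
endfacet
facet normal -0.428 0.730 -0.533
outer loop
vertex 1.185 1.358 -4.392
vertex 0.441 1.171 -4.05
vertex 1.073 1.687 -3.851
endloop
endfacet
facet normal 0.980 0.178 0.095
outer loop
vertex 1.185 1.358 -4.392
vertex 1.073 1.687 -3.851
vertex 1.359 -0.391 -2.91
endloop
endfacet
facet normal -0.428 0.730 -0.532
outer loop
vertex 1.073 1.687 -3.851
vertex 0.441 1.171 -4.05
vertex 0.591 1.714 -3.426
endloop
endfacet
facet normal 0.620 0.393 0.679
outer loop
vertex 1.073 1.687 -3.851
vertex 0.591 1.714 -3.426
vertex 1.359 -0.391 -2.91
endloop
endfacet
facet normal -0.429 0.730 -0.532
outer loop
vertex 0.591 1.714 -3.426
vertex 0.441 1.171 -4.05
vertex 0.021 1.422 -3.367
endloop
endfacet
facet normal -0.018 0.232 0.973
outer loop
vertex 0.591 1.714 -3.426
vertex 0.021 1.422 -3.367
vertex 1.359 -0.391 -2.91
endloop
endfacet
facet normal -0.430 0.729 -0.532
outer loop
vertex 0.021 1.422 -3.367
vertex 0.441 1.171 -4.05
vertex -0.303 0.983 -3.707
endloop
endfacet
facet normal -0.558 -0.210 0.803
outer loop
vertex 0.021 1.422 -3.367
vertex -0.303 0.983 -3.707
vertex 1.359 -0.391 -2.91
endloop
endfacet
facet normal -0.430 0.729 -0.532
outer loop
vertex -0.303 0.983 -3.707
vertex 0.441 1.171 -4.05
vertex -0.191 0.654 -4.248
endloop
endfacet
facet normal -0.687 -0.675 0.268
outer loop
vertex -0.303 0.983 -3.707
vertex -0.191 0.654 -4.248
vertex 1.359 -0.391 -2.91
endloop
endfacet
facet normal -0.430 0.729 -0.532
outer loop
vertex -0.191 0.654 -4.248
vertex 0.441 1.171 -4.05
vertex 0.291 0.628 -4.673
endloop
endfacet
facet normal -0.327 -0.890 -0.316
outer loop
vertex -0.191 0.654 -4.248
vertex 0.291 0.628 -4.673
vertex 1.359 -0.391 -2.91
endloop
endfacet
facet normal -0.429 0.730 -0.533
outer loop
vertex 0.291 0.628 -4.673
vertex 0.441 1.171 -4.05
vertex 0.861 0.92 -4.732
endloop
endfacet
facet normal 0.311 -0.729 -0.610
outer loop
vertex 0.291 0.628 -4.673
vertex 0.861 0.92 -4.732
vertex 1.359 -0.391 -2.91
endloop
endfacet
facet normal -0.328 0.647 -0.688
outer loop
vertex -2.754 -2.843 -0.74
vertex -3.458 -2.729 -0.297
vertex -2.734 -2.307 -0.246
endloop
endfacet
facet normal 0.944 0.204 -0.259
outer loop
vertex -2.754 -2.843 -0.74
vertex -2.734 -2.307 -0.246
vertex -2.337 -3.664 0.135
endloop
endfacet
facet normal 0.944 0.203 -0.259
outer loop
vertex -2.337 -3.664 0.135
vertex -2.734 -2.307 -0.246
vertex -2.317 -3.128 0.628
endloop
endfacet
facet normal 0.328 -0.646 0.689
outer loop
vertex -2.337 -3.664 0.135
vertex -2.317 -3.128 0.628
vertex -3.042 -3.551 0.577
endloop
endfacet
facet normal -0.328 0.646 -0.689
outer loop
vertex -2.734 -2.307 -0.246
vertex -3.458 -2.729 -0.297
vertex -3.26 -2.089 0.209
endloop
endfacet
facet normal 0.610 0.702 0.368
outer loop
vertex -2.734 -2.307 -0.246
vertex -3.26 -2.089 0.209
vertex -2.317 -3.128 0.628
endloop
endfacet
facet normal 0.610 0.702 0.368
outer loop
vertex -2.317 -3.128 0.628
vertex -3.26 -2.089 0.209
vertex -2.843 -2.91 1.084
endloop
endfacet
facet normal 0.329 -0.647 0.688
outer loop
vertex -2.317 -3.128 0.628
vertex -2.843 -2.91 1.084
vertex -3.042 -3.551 0.577
endloop
endfacet
facet normal -0.328 0.646 -0.689
outer loop
vertex -3.26 -2.089 0.209
vertex -3.458 -2.729 -0.297
vertex -3.935 -2.353 0.283
endloop
endfacet
facet normal -0.184 0.672 0.718
outer loop
vertex -3.26 -2.089 0.209
vertex -3.935 -2.353 0.283
vertex -2.843 -2.91 1.084
endloop
endfacet
facet normal -0.184 0.672 0.718
outer loop
vertex -2.843 -2.91 1.084
vertex -3.935 -2.353 0.283
vertex -3.518 -3.174 1.158
endloop
endfacet
facet normal 0.328 -0.647 0.689
outer loop
vertex -2.843 -2.91 1.084
vertex -3.518 -3.174 1.158
vertex -3.042 -3.551 0.577
endloop
endfacet
facet normal -0.328 0.646 -0.689
outer loop
vertex -3.935 -2.353 0.283
vertex -3.458 -2.729 -0.297
vertex -4.252 -2.901 -0.08
endloop
endfacet
facet normal -0.839 0.136 0.527
outer loop
vertex -3.935 -2.353 0.283
vertex -4.252 -2.901 -0.08
vertex -3.518 -3.174 1.158
endloop
endfacet
facet normal -0.839 0.136 0.527
outer loop
vertex -3.518 -3.174 1.158
vertex -4.252 -2.901 -0.08
vertex -3.835 -3.722 0.795
endloop
endfacet
facet normal 0.329 -0.646 0.689
outer loop
vertex -3.518 -3.174 1.158
vertex -3.835 -3.722 0.795
vertex -3.042 -3.551 0.577
endloop
endfacet
facet normal -0.328 0.647 -0.688
outer loop
vertex -4.252 -2.901 -0.08
vertex -3.458 -2.729 -0.297
vertex -3.971 -3.319 -0.607
endloop
endfacet
facet normal -0.862 -0.503 -0.061
outer loop
vertex -4.252 -2.901 -0.08
vertex -3.971 -3.319 -0.607
vertex -3.835 -3.722 0.795
endloop
endfacet
facet normal -0.862 -0.503 -0.061
outer loop
vertex -3.835 -3.722 0.795
vertex -3.971 -3.319 -0.607
vertex -3.554 -4.14 0.268
endloop
endfacet
facet normal 0.329 -0.647 0.688
outer loop
vertex -3.835 -3.722 0.795
vertex -3.554 -4.14 0.268
vertex -3.042 -3.551 0.577
endloop
endfacet
facet normal -0.327 0.646 -0.689
outer loop
vertex -3.971 -3.319 -0.607
vertex -3.458 -2.729 -0.297
vertex -3.304 -3.294 -0.9
endloop
endfacet
facet normal -0.236 -0.762 -0.603
outer loop
vertex -3.971 -3.319 -0.607
vertex -3.304 -3.294 -0.9
vertex -3.554 -4.14 0.268
endloop
endfacet
facet normal -0.237 -0.762 -0.603
outer loop
vertex -3.554 -4.14 0.268
vertex -3.304 -3.294 -0.9
vertex -2.887 -4.115 -0.026
endloop
endfacet
facet normal 0.328 -0.646 0.689
outer loop
vertex -3.554 -4.14 0.268
vertex -2.887 -4.115 -0.026
vertex -3.042 -3.551 0.577
endloop
endfacet
facet normal -0.329 0.646 -0.689
outer loop
vertex -3.304 -3.294 -0.9
vertex -3.458 -2.729 -0.297
vertex -2.754 -2.843 -0.74
endloop
endfacet
facet normal 0.568 -0.447 -0.691
outer loop
vertex -3.304 -3.294 -0.9
vertex -2.754 -2.843 -0.74
vertex -2.887 -4.115 -0.026
endloop
endfacet
facet normal 0.569 -0.447 -0.690
outer loop
vertex -2.887 -4.115 -0.026
vertex -2.754 -2.843 -0.74
vertex -2.337 -3.664 0.135
endloop
endfacet
facet normal 0.328 -0.646 0.689
outer loop
vertex -2.887 -4.115 -0.026
vertex -2.337 -3.664 0.135
vertex -3.042 -3.551 0.577
endloop
endfacet

endsolid


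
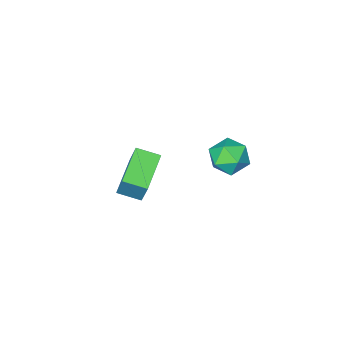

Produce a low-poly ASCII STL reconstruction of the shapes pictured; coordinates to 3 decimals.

solid 
facet normal -0.300 -0.119 0.947
outer loop
vertex -1.176 2.806 3.237
vertex -0.988 1.795 3.169
vertex -0.246 2.437 3.485
endloop
endfacet
facet normal -0.017 0.527 0.849
outer loop
vertex -1.176 2.806 3.237
vertex -0.246 2.437 3.485
vertex -0.327 3.309 2.942
endloop
endfacet
facet normal -0.390 0.857 0.338
outer loop
vertex -1.176 2.806 3.237
vertex -0.327 3.309 2.942
vertex -1.118 3.206 2.29
endloop
endfacet
facet normal -0.904 0.412 0.119
outer loop
vertex -1.176 2.806 3.237
vertex -1.118 3.206 2.29
vertex -1.526 2.27 2.43
endloop
endfacet
facet normal -0.848 -0.191 0.495
outer loop
vertex -1.176 2.806 3.237
vertex -1.526 2.27 2.43
vertex -0.988 1.795 3.169
endloop
endfacet
facet normal 0.652 0.443 0.615
outer loop
vertex -0.327 3.309 2.942
vertex -0.246 2.437 3.485
vertex 0.386 2.61 2.69
endloop
endfacet
facet normal 0.195 -0.605 0.772
outer loop
vertex -0.246 2.437 3.485
vertex -0.988 1.795 3.169
vertex -0.022 1.674 2.83
endloop
endfacet
facet normal -0.692 -0.721 0.041
outer loop
vertex -0.988 1.795 3.169
vertex -1.526 2.27 2.43
vertex -0.813 1.571 2.178
endloop
endfacet
facet normal -0.783 0.257 -0.567
outer loop
vertex -1.526 2.27 2.43
vertex -1.118 3.206 2.29
vertex -0.894 2.443 1.635
endloop
endfacet
facet normal 0.048 0.976 -0.212
outer loop
vertex -1.118 3.206 2.29
vertex -0.327 3.309 2.942
vertex -0.152 3.085 1.951
endloop
endfacet
facet normal 0.904 -0.412 -0.119
outer loop
vertex 0.036 2.074 1.883
vertex 0.386 2.61 2.69
vertex -0.022 1.674 2.83
endloop
endfacet
facet normal 0.390 -0.857 -0.338
outer loop
vertex 0.036 2.074 1.883
vertex -0.022 1.674 2.83
vertex -0.813 1.571 2.178
endloop
endfacet
facet normal 0.017 -0.527 -0.849
outer loop
vertex 0.036 2.074 1.883
vertex -0.813 1.571 2.178
vertex -0.894 2.443 1.635
endloop
endfacet
facet normal 0.300 0.119 -0.947
outer loop
vertex 0.036 2.074 1.883
vertex -0.894 2.443 1.635
vertex -0.152 3.085 1.951
endloop
endfacet
facet normal 0.848 0.191 -0.495
outer loop
vertex 0.036 2.074 1.883
vertex -0.152 3.085 1.951
vertex 0.386 2.61 2.69
endloop
endfacet
facet normal 0.783 -0.257 0.567
outer loop
vertex -0.022 1.674 2.83
vertex 0.386 2.61 2.69
vertex -0.246 2.437 3.485
endloop
endfacet
facet normal -0.048 -0.976 0.212
outer loop
vertex -0.813 1.571 2.178
vertex -0.022 1.674 2.83
vertex -0.988 1.795 3.169
endloop
endfacet
facet normal -0.652 -0.443 -0.615
outer loop
vertex -0.894 2.443 1.635
vertex -0.813 1.571 2.178
vertex -1.526 2.27 2.43
endloop
endfacet
facet normal -0.195 0.605 -0.772
outer loop
vertex -0.152 3.085 1.951
vertex -0.894 2.443 1.635
vertex -1.118 3.206 2.29
endloop
endfacet
facet normal 0.692 0.721 -0.041
outer loop
vertex 0.386 2.61 2.69
vertex -0.152 3.085 1.951
vertex -0.327 3.309 2.942
endloop
endfacet
facet normal -0.779 -0.530 0.335
outer loop
vertex 0.096 -3.531 -1.03
vertex -0.676 -2.607 -1.365
vertex -0.093 -4.28 -2.656
endloop
endfacet
facet normal 0.618 -0.739 0.269
outer loop
vertex 1.536 -3.173 -3.355
vertex 0.096 -3.531 -1.03
vertex -0.093 -4.28 -2.656
endloop
endfacet
facet normal -0.779 -0.530 0.335
outer loop
vertex -0.093 -4.28 -2.656
vertex -0.676 -2.607 -1.365
vertex -0.865 -3.356 -2.991
endloop
endfacet
facet normal -0.105 -0.416 -0.903
outer loop
vertex -0.865 -3.356 -2.991
vertex 1.536 -3.173 -3.355
vertex -0.093 -4.28 -2.656
endloop
endfacet
facet normal 0.105 0.416 0.903
outer loop
vertex 0.096 -3.531 -1.03
vertex 0.953 -1.5 -2.064
vertex -0.676 -2.607 -1.365
endloop
endfacet
facet normal 0.618 -0.739 0.269
outer loop
vertex 1.725 -2.424 -1.729
vertex 0.096 -3.531 -1.03
vertex 1.536 -3.173 -3.355
endloop
endfacet
facet normal 0.105 0.416 0.903
outer loop
vertex 1.725 -2.424 -1.729
vertex 0.953 -1.5 -2.064
vertex 0.096 -3.531 -1.03
endloop
endfacet
facet normal -0.618 0.739 -0.269
outer loop
vertex -0.676 -2.607 -1.365
vertex 0.953 -1.5 -2.064
vertex -0.865 -3.356 -2.991
endloop
endfacet
facet normal -0.105 -0.416 -0.903
outer loop
vertex 0.764 -2.249 -3.69
vertex 1.536 -3.173 -3.355
vertex -0.865 -3.356 -2.991
endloop
endfacet
facet normal -0.618 0.739 -0.269
outer loop
vertex -0.865 -3.356 -2.991
vertex 0.953 -1.5 -2.064
vertex 0.764 -2.249 -3.69
endloop
endfacet
facet normal 0.779 0.530 -0.335
outer loop
vertex 0.764 -2.249 -3.69
vertex 1.725 -2.424 -1.729
vertex 1.536 -3.173 -3.355
endloop
endfacet
facet normal 0.779 0.530 -0.335
outer loop
vertex 0.953 -1.5 -2.064
vertex 1.725 -2.424 -1.729
vertex 0.764 -2.249 -3.69
endloop
endfacet

endsolid


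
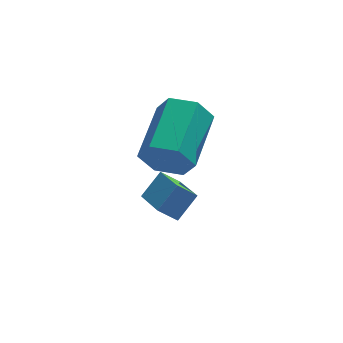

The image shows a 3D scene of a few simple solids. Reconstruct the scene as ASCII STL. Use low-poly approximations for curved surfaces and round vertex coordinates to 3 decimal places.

solid 
facet normal -0.650 -0.368 -0.664
outer loop
vertex -3.765 1.775 -1.266
vertex -4.378 1.901 -0.736
vertex -3.979 3.215 -1.855
endloop
endfacet
facet normal 0.747 -0.154 -0.647
outer loop
vertex -3.262 3.619 -1.124
vertex -3.765 1.775 -1.266
vertex -3.979 3.215 -1.855
endloop
endfacet
facet normal -0.652 -0.367 -0.664
outer loop
vertex -3.979 3.215 -1.855
vertex -4.378 1.901 -0.736
vertex -4.591 3.341 -1.324
endloop
endfacet
facet normal -0.136 0.917 -0.374
outer loop
vertex -4.591 3.341 -1.324
vertex -3.262 3.619 -1.124
vertex -3.979 3.215 -1.855
endloop
endfacet
facet normal 0.135 -0.917 0.374
outer loop
vertex -3.765 1.775 -1.266
vertex -3.661 2.305 -0.005
vertex -4.378 1.901 -0.736
endloop
endfacet
facet normal 0.747 -0.154 -0.647
outer loop
vertex -3.049 2.179 -0.536
vertex -3.765 1.775 -1.266
vertex -3.262 3.619 -1.124
endloop
endfacet
facet normal 0.136 -0.917 0.374
outer loop
vertex -3.049 2.179 -0.536
vertex -3.661 2.305 -0.005
vertex -3.765 1.775 -1.266
endloop
endfacet
facet normal -0.747 0.154 0.647
outer loop
vertex -4.378 1.901 -0.736
vertex -3.661 2.305 -0.005
vertex -4.591 3.341 -1.324
endloop
endfacet
facet normal -0.135 0.917 -0.375
outer loop
vertex -3.875 3.745 -0.594
vertex -3.262 3.619 -1.124
vertex -4.591 3.341 -1.324
endloop
endfacet
facet normal -0.747 0.154 0.647
outer loop
vertex -4.591 3.341 -1.324
vertex -3.661 2.305 -0.005
vertex -3.875 3.745 -0.594
endloop
endfacet
facet normal 0.650 0.368 0.665
outer loop
vertex -3.875 3.745 -0.594
vertex -3.049 2.179 -0.536
vertex -3.262 3.619 -1.124
endloop
endfacet
facet normal 0.651 0.368 0.663
outer loop
vertex -3.661 2.305 -0.005
vertex -3.049 2.179 -0.536
vertex -3.875 3.745 -0.594
endloop
endfacet
facet normal -0.469 -0.840 -0.273
outer loop
vertex -3.87 1.202 2.726
vertex -4.156 1.613 1.954
vertex -3.355 1.162 1.965
endloop
endfacet
facet normal 0.683 -0.541 0.491
outer loop
vertex -3.87 1.202 2.726
vertex -3.355 1.162 1.965
vertex -2.858 3.016 3.317
endloop
endfacet
facet normal 0.683 -0.541 0.491
outer loop
vertex -2.858 3.016 3.317
vertex -3.355 1.162 1.965
vertex -2.342 2.976 2.556
endloop
endfacet
facet normal 0.469 0.840 0.274
outer loop
vertex -2.858 3.016 3.317
vertex -2.342 2.976 2.556
vertex -3.144 3.427 2.546
endloop
endfacet
facet normal -0.469 -0.840 -0.274
outer loop
vertex -3.355 1.162 1.965
vertex -4.156 1.613 1.954
vertex -3.641 1.573 1.194
endloop
endfacet
facet normal 0.827 -0.308 -0.471
outer loop
vertex -3.355 1.162 1.965
vertex -3.641 1.573 1.194
vertex -2.342 2.976 2.556
endloop
endfacet
facet normal 0.827 -0.308 -0.471
outer loop
vertex -2.342 2.976 2.556
vertex -3.641 1.573 1.194
vertex -2.628 3.387 1.785
endloop
endfacet
facet normal 0.469 0.840 0.274
outer loop
vertex -2.342 2.976 2.556
vertex -2.628 3.387 1.785
vertex -3.144 3.427 2.546
endloop
endfacet
facet normal -0.469 -0.840 -0.274
outer loop
vertex -3.641 1.573 1.194
vertex -4.156 1.613 1.954
vertex -4.442 2.024 1.183
endloop
endfacet
facet normal 0.144 0.233 -0.962
outer loop
vertex -3.641 1.573 1.194
vertex -4.442 2.024 1.183
vertex -2.628 3.387 1.785
endloop
endfacet
facet normal 0.144 0.233 -0.962
outer loop
vertex -2.628 3.387 1.785
vertex -4.442 2.024 1.183
vertex -3.43 3.838 1.774
endloop
endfacet
facet normal 0.469 0.840 0.274
outer loop
vertex -2.628 3.387 1.785
vertex -3.43 3.838 1.774
vertex -3.144 3.427 2.546
endloop
endfacet
facet normal -0.469 -0.840 -0.274
outer loop
vertex -4.442 2.024 1.183
vertex -4.156 1.613 1.954
vertex -4.958 2.064 1.944
endloop
endfacet
facet normal -0.683 0.541 -0.491
outer loop
vertex -4.442 2.024 1.183
vertex -4.958 2.064 1.944
vertex -3.43 3.838 1.774
endloop
endfacet
facet normal -0.683 0.541 -0.491
outer loop
vertex -3.43 3.838 1.774
vertex -4.958 2.064 1.944
vertex -3.945 3.878 2.535
endloop
endfacet
facet normal 0.469 0.840 0.273
outer loop
vertex -3.43 3.838 1.774
vertex -3.945 3.878 2.535
vertex -3.144 3.427 2.546
endloop
endfacet
facet normal -0.469 -0.840 -0.274
outer loop
vertex -4.958 2.064 1.944
vertex -4.156 1.613 1.954
vertex -4.672 1.653 2.715
endloop
endfacet
facet normal -0.827 0.308 0.471
outer loop
vertex -4.958 2.064 1.944
vertex -4.672 1.653 2.715
vertex -3.945 3.878 2.535
endloop
endfacet
facet normal -0.827 0.308 0.471
outer loop
vertex -3.945 3.878 2.535
vertex -4.672 1.653 2.715
vertex -3.659 3.467 3.306
endloop
endfacet
facet normal 0.469 0.840 0.274
outer loop
vertex -3.945 3.878 2.535
vertex -3.659 3.467 3.306
vertex -3.144 3.427 2.546
endloop
endfacet
facet normal -0.469 -0.840 -0.274
outer loop
vertex -4.672 1.653 2.715
vertex -4.156 1.613 1.954
vertex -3.87 1.202 2.726
endloop
endfacet
facet normal -0.144 -0.233 0.962
outer loop
vertex -4.672 1.653 2.715
vertex -3.87 1.202 2.726
vertex -3.659 3.467 3.306
endloop
endfacet
facet normal -0.144 -0.233 0.962
outer loop
vertex -3.659 3.467 3.306
vertex -3.87 1.202 2.726
vertex -2.858 3.016 3.317
endloop
endfacet
facet normal 0.469 0.840 0.274
outer loop
vertex -3.659 3.467 3.306
vertex -2.858 3.016 3.317
vertex -3.144 3.427 2.546
endloop
endfacet

endsolid


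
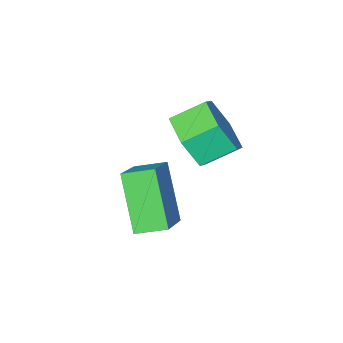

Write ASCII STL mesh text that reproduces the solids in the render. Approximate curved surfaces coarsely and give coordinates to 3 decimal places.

solid 
facet normal -0.726 0.638 0.258
outer loop
vertex -2.241 -0.586 -0.098
vertex -1.878 0.414 -1.55
vertex -3.26 -1.413 -0.923
endloop
endfacet
facet normal -0.202 -0.556 0.806
outer loop
vertex -2.622 -1.974 -1.15
vertex -2.241 -0.586 -0.098
vertex -3.26 -1.413 -0.923
endloop
endfacet
facet normal -0.726 0.638 0.258
outer loop
vertex -3.26 -1.413 -0.923
vertex -1.878 0.414 -1.55
vertex -2.898 -0.413 -2.375
endloop
endfacet
facet normal -0.658 -0.533 -0.531
outer loop
vertex -2.898 -0.413 -2.375
vertex -2.622 -1.974 -1.15
vertex -3.26 -1.413 -0.923
endloop
endfacet
facet normal 0.658 0.533 0.532
outer loop
vertex -2.241 -0.586 -0.098
vertex -1.24 -0.147 -1.777
vertex -1.878 0.414 -1.55
endloop
endfacet
facet normal -0.202 -0.556 0.806
outer loop
vertex -1.602 -1.147 -0.325
vertex -2.241 -0.586 -0.098
vertex -2.622 -1.974 -1.15
endloop
endfacet
facet normal 0.658 0.534 0.532
outer loop
vertex -1.602 -1.147 -0.325
vertex -1.24 -0.147 -1.777
vertex -2.241 -0.586 -0.098
endloop
endfacet
facet normal 0.202 0.556 -0.807
outer loop
vertex -1.878 0.414 -1.55
vertex -1.24 -0.147 -1.777
vertex -2.898 -0.413 -2.375
endloop
endfacet
facet normal -0.657 -0.534 -0.532
outer loop
vertex -2.259 -0.974 -2.602
vertex -2.622 -1.974 -1.15
vertex -2.898 -0.413 -2.375
endloop
endfacet
facet normal 0.202 0.556 -0.806
outer loop
vertex -2.898 -0.413 -2.375
vertex -1.24 -0.147 -1.777
vertex -2.259 -0.974 -2.602
endloop
endfacet
facet normal 0.726 -0.638 -0.258
outer loop
vertex -2.259 -0.974 -2.602
vertex -1.602 -1.147 -0.325
vertex -2.622 -1.974 -1.15
endloop
endfacet
facet normal 0.726 -0.637 -0.258
outer loop
vertex -1.24 -0.147 -1.777
vertex -1.602 -1.147 -0.325
vertex -2.259 -0.974 -2.602
endloop
endfacet
facet normal 0.785 -0.396 -0.477
outer loop
vertex -2.808 -0.28 0.819
vertex -3.378 -0.748 0.27
vertex -3.098 0.095 0.031
endloop
endfacet
facet normal 0.534 0.823 0.195
outer loop
vertex -2.808 -0.28 0.819
vertex -3.098 0.095 0.031
vertex -3.631 0.136 1.32
endloop
endfacet
facet normal 0.534 0.823 0.195
outer loop
vertex -3.631 0.136 1.32
vertex -3.098 0.095 0.031
vertex -3.921 0.511 0.531
endloop
endfacet
facet normal -0.784 0.397 0.477
outer loop
vertex -3.631 0.136 1.32
vertex -3.921 0.511 0.531
vertex -4.202 -0.332 0.77
endloop
endfacet
facet normal 0.785 -0.396 -0.477
outer loop
vertex -3.098 0.095 0.031
vertex -3.378 -0.748 0.27
vertex -3.668 -0.373 -0.519
endloop
endfacet
facet normal -0.005 0.764 -0.645
outer loop
vertex -3.098 0.095 0.031
vertex -3.668 -0.373 -0.519
vertex -3.921 0.511 0.531
endloop
endfacet
facet normal -0.006 0.764 -0.645
outer loop
vertex -3.921 0.511 0.531
vertex -3.668 -0.373 -0.519
vertex -4.492 0.043 -0.018
endloop
endfacet
facet normal -0.784 0.397 0.477
outer loop
vertex -3.921 0.511 0.531
vertex -4.492 0.043 -0.018
vertex -4.202 -0.332 0.77
endloop
endfacet
facet normal 0.784 -0.397 -0.477
outer loop
vertex -3.668 -0.373 -0.519
vertex -3.378 -0.748 0.27
vertex -3.949 -1.216 -0.28
endloop
endfacet
facet normal -0.540 -0.058 -0.840
outer loop
vertex -3.668 -0.373 -0.519
vertex -3.949 -1.216 -0.28
vertex -4.492 0.043 -0.018
endloop
endfacet
facet normal -0.540 -0.058 -0.839
outer loop
vertex -4.492 0.043 -0.018
vertex -3.949 -1.216 -0.28
vertex -4.772 -0.8 0.221
endloop
endfacet
facet normal -0.785 0.396 0.477
outer loop
vertex -4.492 0.043 -0.018
vertex -4.772 -0.8 0.221
vertex -4.202 -0.332 0.77
endloop
endfacet
facet normal 0.784 -0.397 -0.477
outer loop
vertex -3.949 -1.216 -0.28
vertex -3.378 -0.748 0.27
vertex -3.659 -1.591 0.509
endloop
endfacet
facet normal -0.534 -0.823 -0.195
outer loop
vertex -3.949 -1.216 -0.28
vertex -3.659 -1.591 0.509
vertex -4.772 -0.8 0.221
endloop
endfacet
facet normal -0.534 -0.823 -0.195
outer loop
vertex -4.772 -0.8 0.221
vertex -3.659 -1.591 0.509
vertex -4.482 -1.175 1.009
endloop
endfacet
facet normal -0.785 0.396 0.477
outer loop
vertex -4.772 -0.8 0.221
vertex -4.482 -1.175 1.009
vertex -4.202 -0.332 0.77
endloop
endfacet
facet normal 0.784 -0.397 -0.477
outer loop
vertex -3.659 -1.591 0.509
vertex -3.378 -0.748 0.27
vertex -3.088 -1.123 1.058
endloop
endfacet
facet normal 0.006 -0.764 0.645
outer loop
vertex -3.659 -1.591 0.509
vertex -3.088 -1.123 1.058
vertex -4.482 -1.175 1.009
endloop
endfacet
facet normal 0.006 -0.765 0.645
outer loop
vertex -4.482 -1.175 1.009
vertex -3.088 -1.123 1.058
vertex -3.912 -0.707 1.559
endloop
endfacet
facet normal -0.785 0.396 0.477
outer loop
vertex -4.482 -1.175 1.009
vertex -3.912 -0.707 1.559
vertex -4.202 -0.332 0.77
endloop
endfacet
facet normal 0.785 -0.396 -0.477
outer loop
vertex -3.088 -1.123 1.058
vertex -3.378 -0.748 0.27
vertex -2.808 -0.28 0.819
endloop
endfacet
facet normal 0.540 0.059 0.840
outer loop
vertex -3.088 -1.123 1.058
vertex -2.808 -0.28 0.819
vertex -3.912 -0.707 1.559
endloop
endfacet
facet normal 0.540 0.058 0.839
outer loop
vertex -3.912 -0.707 1.559
vertex -2.808 -0.28 0.819
vertex -3.631 0.136 1.32
endloop
endfacet
facet normal -0.784 0.397 0.477
outer loop
vertex -3.912 -0.707 1.559
vertex -3.631 0.136 1.32
vertex -4.202 -0.332 0.77
endloop
endfacet

endsolid


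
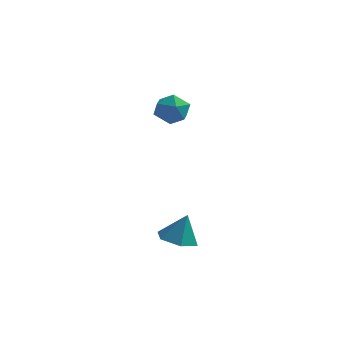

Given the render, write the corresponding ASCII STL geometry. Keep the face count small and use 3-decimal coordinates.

solid 
facet normal -0.250 -0.163 -0.954
outer loop
vertex -0.152 -3.938 0.127
vertex -0.499 -3.353 0.118
vertex 0.159 -3.361 -0.053
endloop
endfacet
facet normal 0.865 -0.356 0.353
outer loop
vertex -0.152 -3.938 0.127
vertex 0.159 -3.361 -0.053
vertex -0.241 -3.187 1.102
endloop
endfacet
facet normal -0.250 -0.161 -0.955
outer loop
vertex 0.159 -3.361 -0.053
vertex -0.499 -3.353 0.118
vertex -0.187 -2.776 -0.061
endloop
endfacet
facet normal 0.839 0.499 0.215
outer loop
vertex 0.159 -3.361 -0.053
vertex -0.187 -2.776 -0.061
vertex -0.241 -3.187 1.102
endloop
endfacet
facet normal -0.250 -0.161 -0.955
outer loop
vertex -0.187 -2.776 -0.061
vertex -0.499 -3.353 0.118
vertex -0.845 -2.768 0.11
endloop
endfacet
facet normal 0.099 0.937 0.336
outer loop
vertex -0.187 -2.776 -0.061
vertex -0.845 -2.768 0.11
vertex -0.241 -3.187 1.102
endloop
endfacet
facet normal -0.250 -0.161 -0.955
outer loop
vertex -0.845 -2.768 0.11
vertex -0.499 -3.353 0.118
vertex -1.157 -3.345 0.289
endloop
endfacet
facet normal -0.616 0.517 0.594
outer loop
vertex -0.845 -2.768 0.11
vertex -1.157 -3.345 0.289
vertex -0.241 -3.187 1.102
endloop
endfacet
facet normal -0.250 -0.163 -0.954
outer loop
vertex -1.157 -3.345 0.289
vertex -0.499 -3.353 0.118
vertex -0.81 -3.93 0.298
endloop
endfacet
facet normal -0.591 -0.339 0.732
outer loop
vertex -1.157 -3.345 0.289
vertex -0.81 -3.93 0.298
vertex -0.241 -3.187 1.102
endloop
endfacet
facet normal -0.250 -0.163 -0.954
outer loop
vertex -0.81 -3.93 0.298
vertex -0.499 -3.353 0.118
vertex -0.152 -3.938 0.127
endloop
endfacet
facet normal 0.150 -0.777 0.612
outer loop
vertex -0.81 -3.93 0.298
vertex -0.152 -3.938 0.127
vertex -0.241 -3.187 1.102
endloop
endfacet
facet normal -0.540 -0.097 0.836
outer loop
vertex -2.932 0.912 4.197
vertex -2.746 0.266 4.242
vertex -2.375 0.745 4.537
endloop
endfacet
facet normal -0.296 0.571 0.766
outer loop
vertex -2.932 0.912 4.197
vertex -2.375 0.745 4.537
vertex -2.375 1.284 4.135
endloop
endfacet
facet normal -0.538 0.830 0.147
outer loop
vertex -2.932 0.912 4.197
vertex -2.375 1.284 4.135
vertex -2.746 1.14 3.592
endloop
endfacet
facet normal -0.932 0.321 -0.166
outer loop
vertex -2.932 0.912 4.197
vertex -2.746 1.14 3.592
vertex -2.975 0.51 3.659
endloop
endfacet
facet normal -0.932 -0.250 0.261
outer loop
vertex -2.932 0.912 4.197
vertex -2.975 0.51 3.659
vertex -2.746 0.266 4.242
endloop
endfacet
facet normal 0.416 0.544 0.729
outer loop
vertex -2.375 1.284 4.135
vertex -2.375 0.745 4.537
vertex -1.845 0.87 4.141
endloop
endfacet
facet normal 0.022 -0.537 0.844
outer loop
vertex -2.375 0.745 4.537
vertex -2.746 0.266 4.242
vertex -2.074 0.24 4.208
endloop
endfacet
facet normal -0.613 -0.785 -0.088
outer loop
vertex -2.746 0.266 4.242
vertex -2.975 0.51 3.659
vertex -2.445 0.096 3.665
endloop
endfacet
facet normal -0.614 0.140 -0.777
outer loop
vertex -2.975 0.51 3.659
vertex -2.746 1.14 3.592
vertex -2.445 0.635 3.263
endloop
endfacet
facet normal 0.024 0.962 -0.271
outer loop
vertex -2.746 1.14 3.592
vertex -2.375 1.284 4.135
vertex -2.074 1.114 3.558
endloop
endfacet
facet normal 0.932 -0.321 0.166
outer loop
vertex -1.888 0.468 3.603
vertex -1.845 0.87 4.141
vertex -2.074 0.24 4.208
endloop
endfacet
facet normal 0.538 -0.830 -0.147
outer loop
vertex -1.888 0.468 3.603
vertex -2.074 0.24 4.208
vertex -2.445 0.096 3.665
endloop
endfacet
facet normal 0.296 -0.571 -0.766
outer loop
vertex -1.888 0.468 3.603
vertex -2.445 0.096 3.665
vertex -2.445 0.635 3.263
endloop
endfacet
facet normal 0.540 0.097 -0.836
outer loop
vertex -1.888 0.468 3.603
vertex -2.445 0.635 3.263
vertex -2.074 1.114 3.558
endloop
endfacet
facet normal 0.932 0.250 -0.261
outer loop
vertex -1.888 0.468 3.603
vertex -2.074 1.114 3.558
vertex -1.845 0.87 4.141
endloop
endfacet
facet normal 0.614 -0.140 0.777
outer loop
vertex -2.074 0.24 4.208
vertex -1.845 0.87 4.141
vertex -2.375 0.745 4.537
endloop
endfacet
facet normal -0.024 -0.962 0.271
outer loop
vertex -2.445 0.096 3.665
vertex -2.074 0.24 4.208
vertex -2.746 0.266 4.242
endloop
endfacet
facet normal -0.416 -0.544 -0.729
outer loop
vertex -2.445 0.635 3.263
vertex -2.445 0.096 3.665
vertex -2.975 0.51 3.659
endloop
endfacet
facet normal -0.022 0.537 -0.844
outer loop
vertex -2.074 1.114 3.558
vertex -2.445 0.635 3.263
vertex -2.746 1.14 3.592
endloop
endfacet
facet normal 0.613 0.785 0.088
outer loop
vertex -1.845 0.87 4.141
vertex -2.074 1.114 3.558
vertex -2.375 1.284 4.135
endloop
endfacet

endsolid
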